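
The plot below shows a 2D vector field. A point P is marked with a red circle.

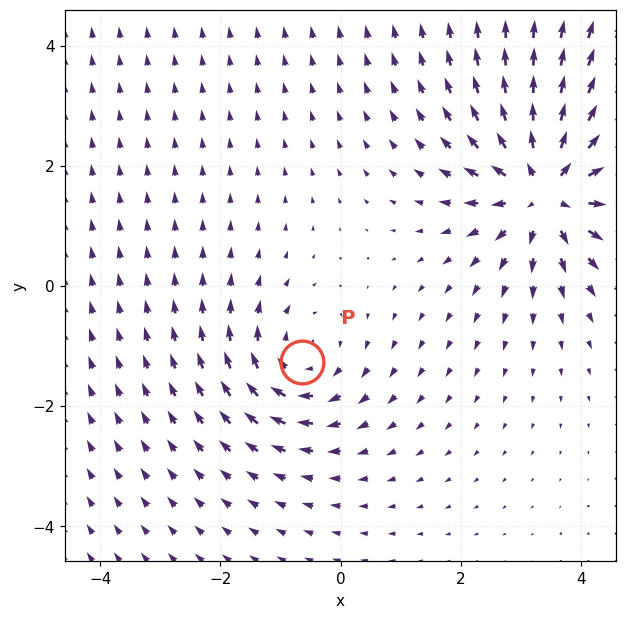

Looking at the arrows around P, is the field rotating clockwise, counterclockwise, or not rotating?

clockwise

Near P at (-0.6, -1.3) the arrows circulate clockwise. The curl (z-component) there is about -3; negative curl means clockwise rotation.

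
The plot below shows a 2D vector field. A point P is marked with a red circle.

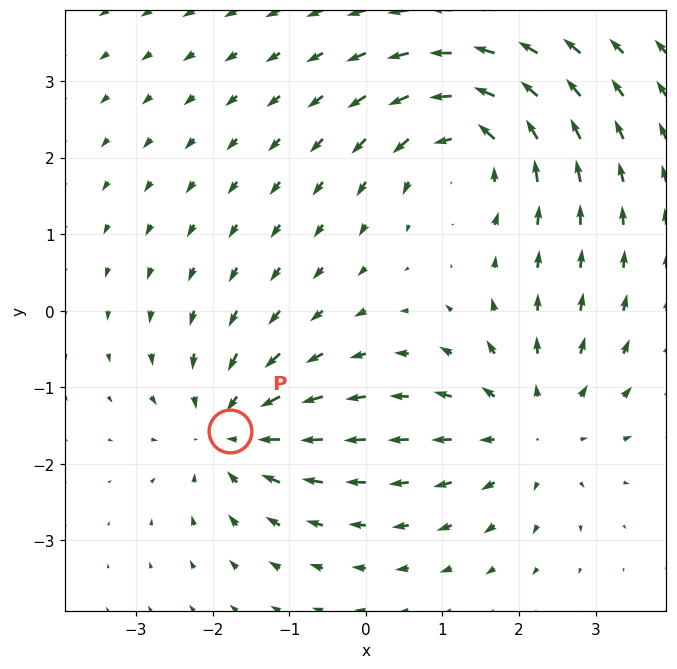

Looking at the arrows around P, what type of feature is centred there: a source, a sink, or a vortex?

sink

At P (-1.8, -1.6) the arrows converge inward. Divergence about -4, curl ≈0 — negative divergence with near-zero curl is a sink.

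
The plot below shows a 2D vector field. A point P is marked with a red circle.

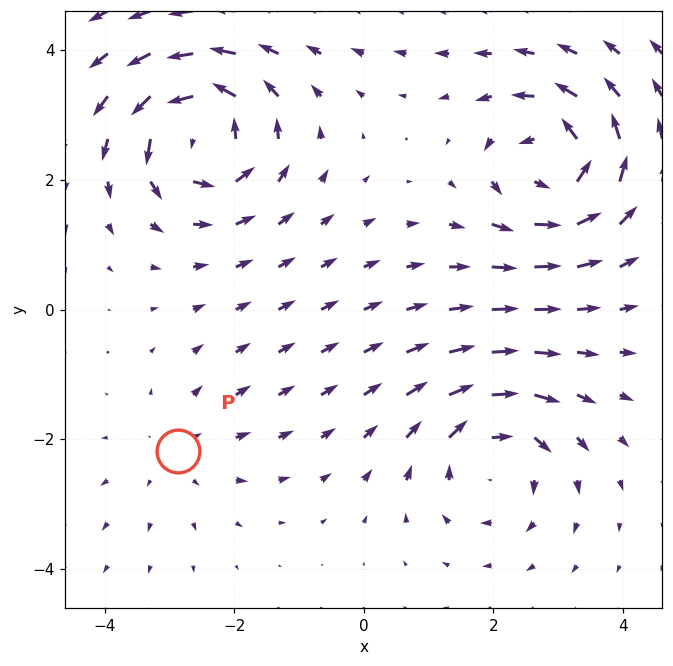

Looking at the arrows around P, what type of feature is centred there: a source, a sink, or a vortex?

At P (-2.9, -2.2) the arrows spread outward. Divergence about +2, curl ≈0 — positive divergence with near-zero curl is a source.

source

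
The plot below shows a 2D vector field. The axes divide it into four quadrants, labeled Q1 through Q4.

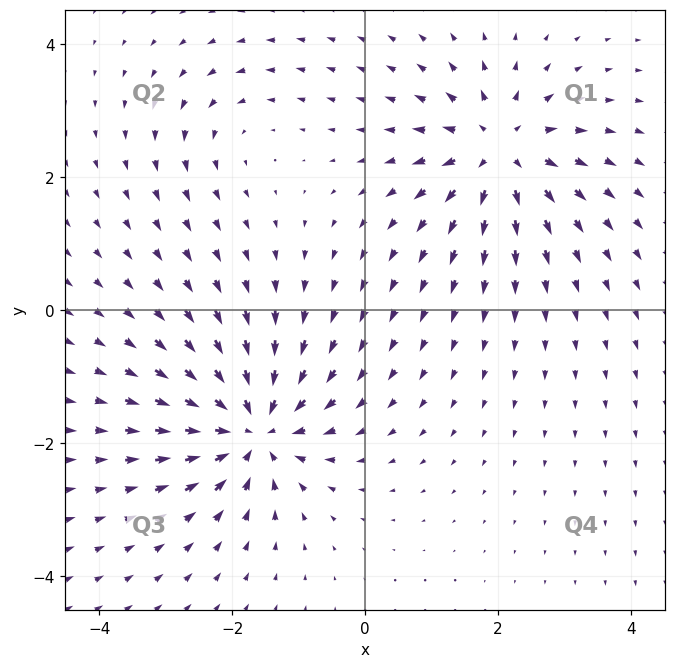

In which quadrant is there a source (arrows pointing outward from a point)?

Q1

The source sits at approximately (2.0, 2.4), which lies in quadrant Q1. The divergence there is about +6, positive as expected for a source.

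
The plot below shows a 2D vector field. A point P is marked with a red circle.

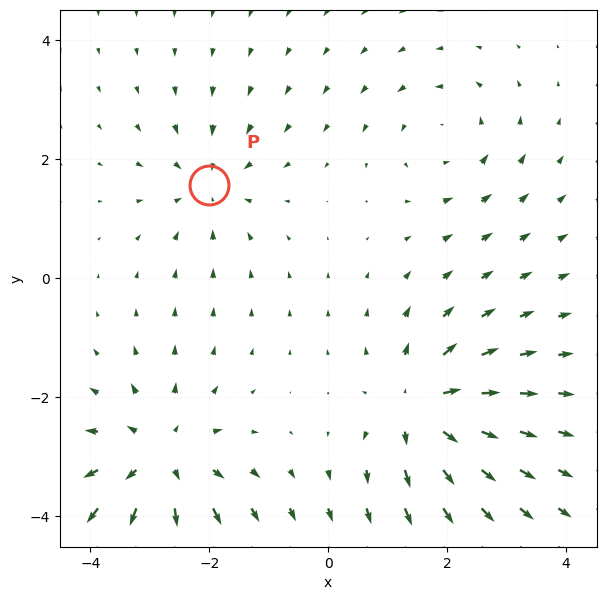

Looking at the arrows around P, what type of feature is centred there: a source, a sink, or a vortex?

sink

At P (-2.0, 1.6) the arrows converge inward. Divergence about -3, curl ≈0 — negative divergence with near-zero curl is a sink.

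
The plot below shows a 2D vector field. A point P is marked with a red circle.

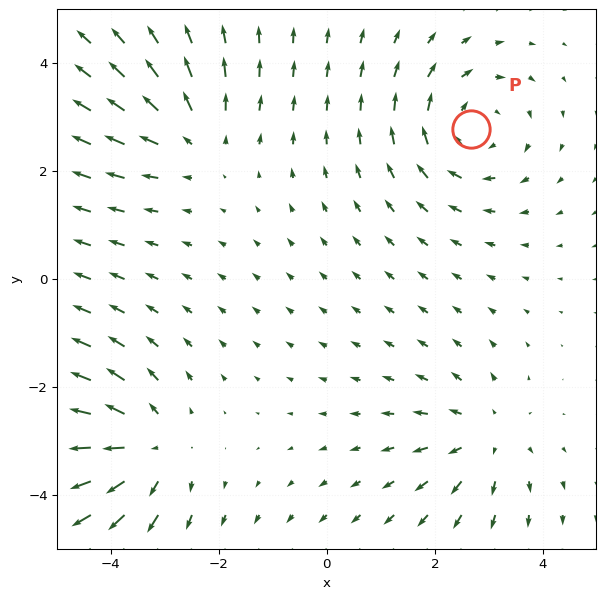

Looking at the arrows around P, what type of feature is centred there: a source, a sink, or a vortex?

At P (2.7, 2.8) the arrows circulate clockwise. Divergence ≈0, curl about -3 — near-zero divergence with nonzero curl is a vortex.

vortex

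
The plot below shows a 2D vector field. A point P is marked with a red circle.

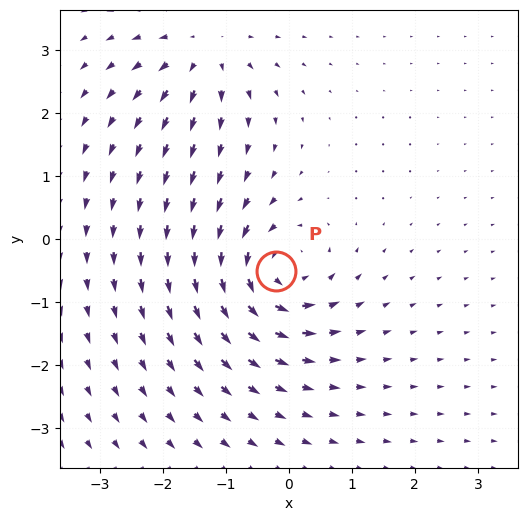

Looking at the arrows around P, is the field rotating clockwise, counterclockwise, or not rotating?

Near P at (-0.2, -0.5) the arrows circulate counterclockwise. The curl (z-component) there is about +5; positive curl means counterclockwise rotation.

counterclockwise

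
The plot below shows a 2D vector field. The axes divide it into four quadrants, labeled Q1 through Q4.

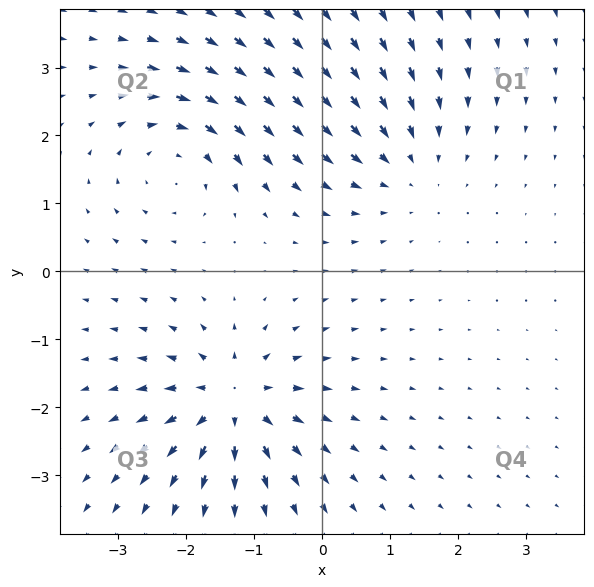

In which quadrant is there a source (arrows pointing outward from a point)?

Q3

The source sits at approximately (-1.3, -1.9), which lies in quadrant Q3. The divergence there is about +6, positive as expected for a source.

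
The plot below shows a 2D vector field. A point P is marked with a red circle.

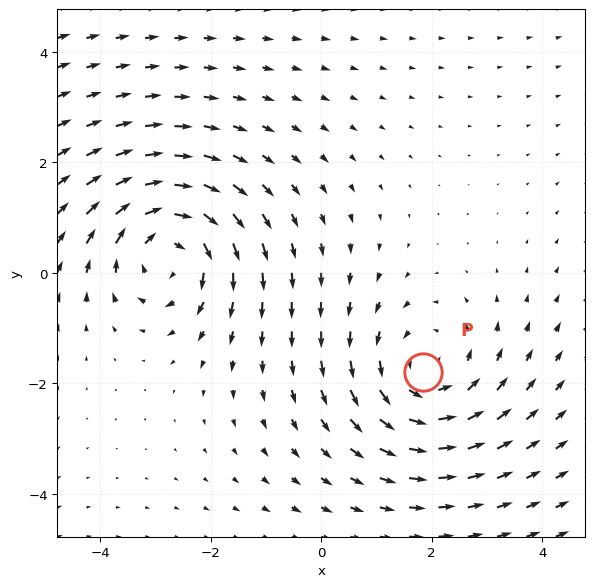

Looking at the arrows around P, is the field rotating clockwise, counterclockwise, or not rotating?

counterclockwise

Near P at (1.8, -1.8) the arrows circulate counterclockwise. The curl (z-component) there is about +3; positive curl means counterclockwise rotation.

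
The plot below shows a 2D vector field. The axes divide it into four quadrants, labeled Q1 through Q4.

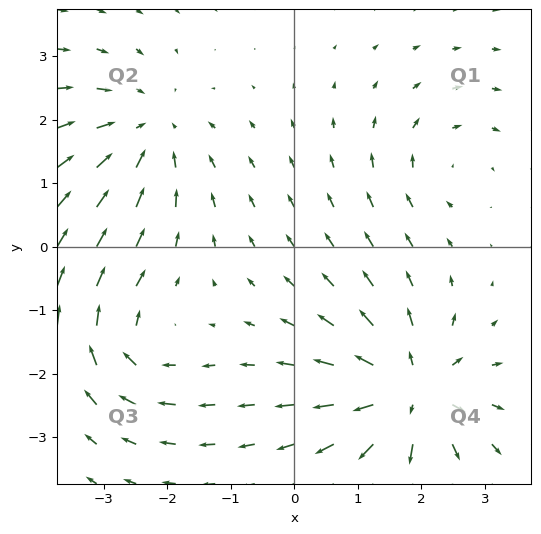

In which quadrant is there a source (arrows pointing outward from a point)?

Q4

The source sits at approximately (1.8, -2.3), which lies in quadrant Q4. The divergence there is about +6, positive as expected for a source.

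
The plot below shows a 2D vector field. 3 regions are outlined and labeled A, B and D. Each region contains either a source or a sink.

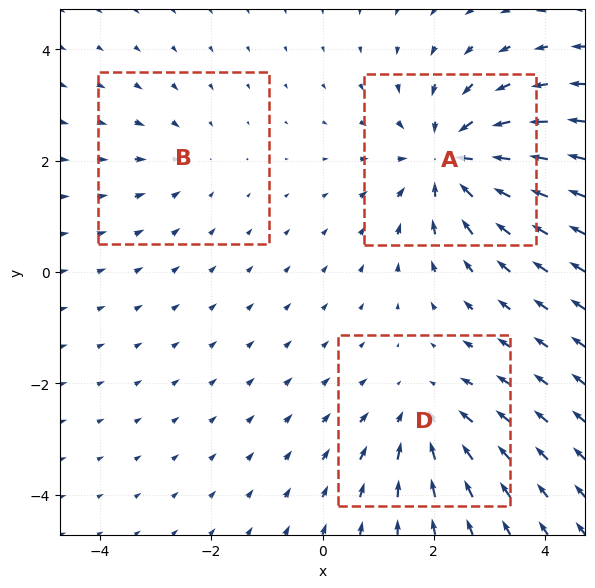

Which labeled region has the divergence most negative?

A

Divergence at each region's feature centre — A: about -5, B: about -2, D: about -3. Region A is most negative.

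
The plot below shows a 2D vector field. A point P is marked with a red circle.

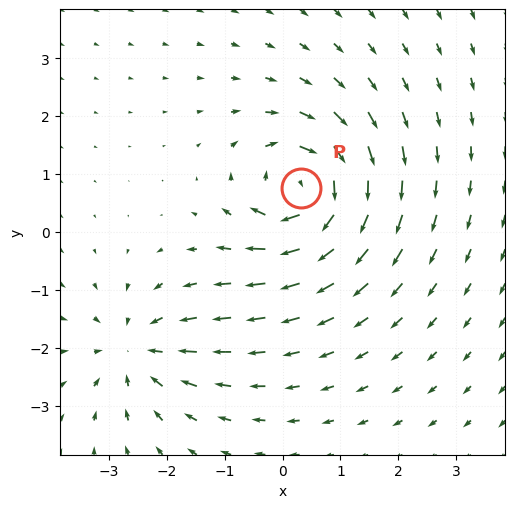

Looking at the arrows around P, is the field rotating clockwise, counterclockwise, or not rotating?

clockwise

Near P at (0.3, 0.8) the arrows circulate clockwise. The curl (z-component) there is about -5; negative curl means clockwise rotation.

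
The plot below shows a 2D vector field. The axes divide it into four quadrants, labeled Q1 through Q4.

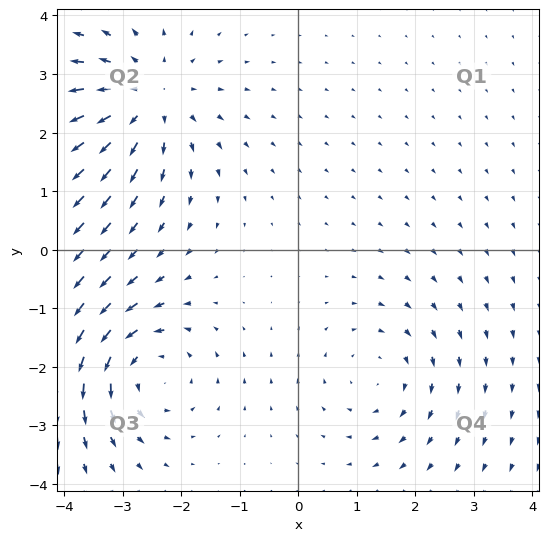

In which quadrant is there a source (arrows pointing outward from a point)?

The source sits at approximately (-2.6, 2.6), which lies in quadrant Q2. The divergence there is about +4, positive as expected for a source.

Q2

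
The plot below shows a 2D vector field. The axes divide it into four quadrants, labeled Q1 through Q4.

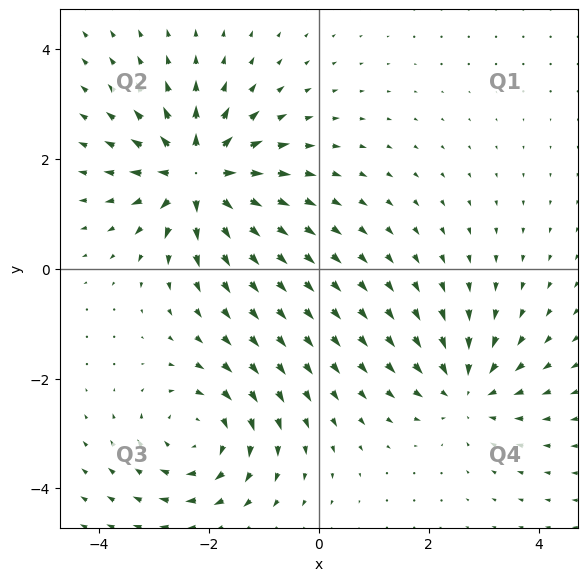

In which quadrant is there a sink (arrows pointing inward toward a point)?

The sink sits at approximately (2.7, -2.2), which lies in quadrant Q4. The divergence there is about -3, negative as expected for a sink.

Q4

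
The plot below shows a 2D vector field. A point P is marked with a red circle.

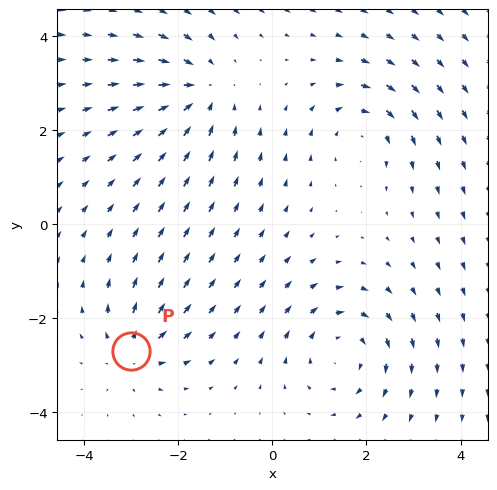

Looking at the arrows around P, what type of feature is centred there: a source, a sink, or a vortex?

At P (-3.0, -2.7) the arrows spread outward. Divergence about +4, curl ≈0 — positive divergence with near-zero curl is a source.

source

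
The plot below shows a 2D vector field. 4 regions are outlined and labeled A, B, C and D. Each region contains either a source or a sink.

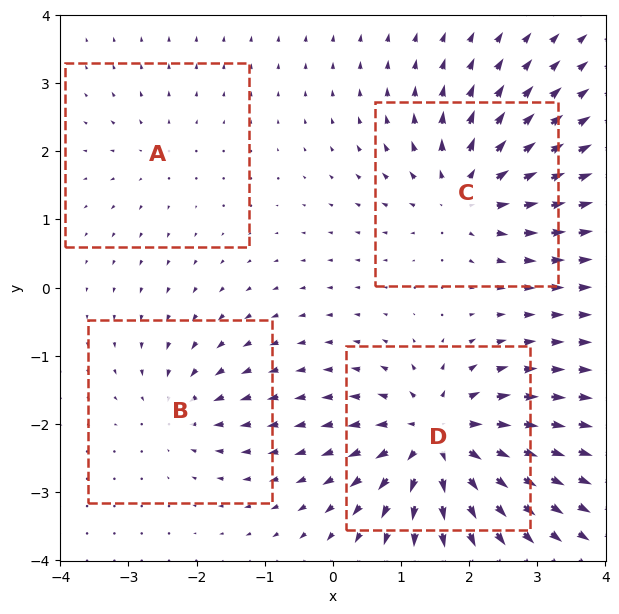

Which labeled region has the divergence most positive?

D

Divergence at each region's feature centre — A: about +3, B: about -4, C: about +6, D: about +9. Region D is most positive.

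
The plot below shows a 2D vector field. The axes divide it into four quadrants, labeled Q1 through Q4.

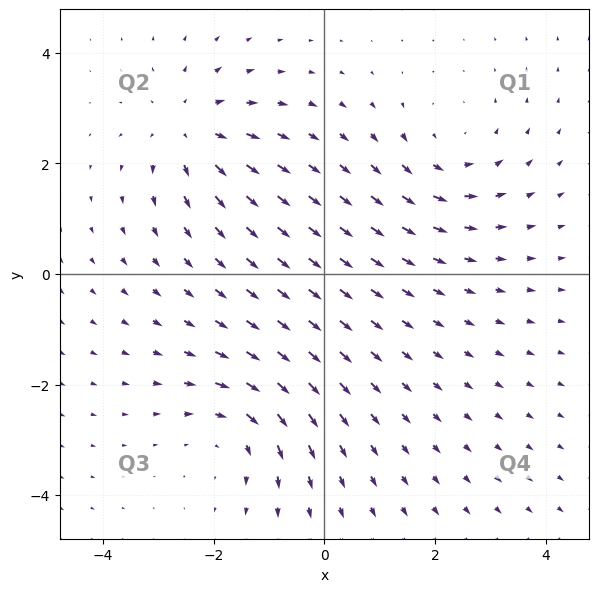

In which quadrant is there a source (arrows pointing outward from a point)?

Q2

The source sits at approximately (-2.4, 2.6), which lies in quadrant Q2. The divergence there is about +3, positive as expected for a source.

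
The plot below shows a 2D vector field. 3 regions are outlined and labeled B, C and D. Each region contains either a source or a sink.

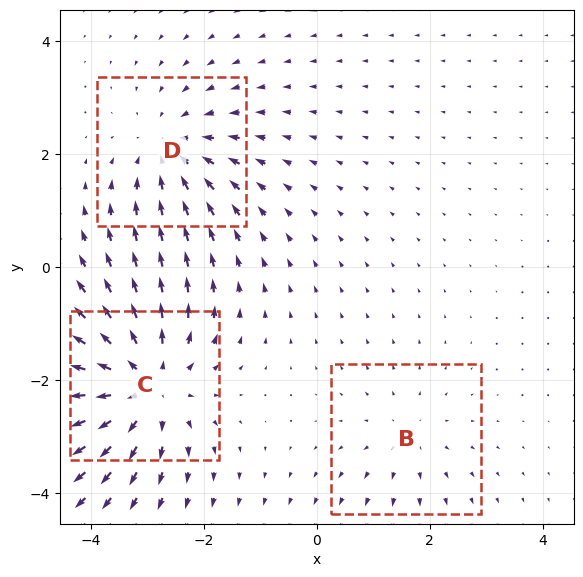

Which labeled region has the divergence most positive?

C

Divergence at each region's feature centre — B: about +2, C: about +5, D: about -3. Region C is most positive.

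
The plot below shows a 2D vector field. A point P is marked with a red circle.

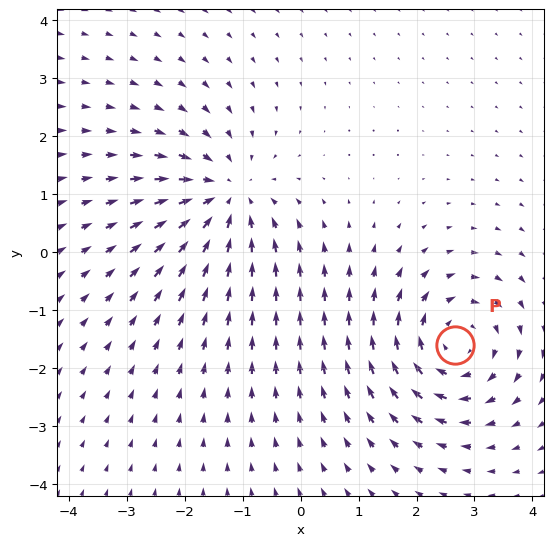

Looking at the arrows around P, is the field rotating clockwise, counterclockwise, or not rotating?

clockwise

Near P at (2.7, -1.6) the arrows circulate clockwise. The curl (z-component) there is about -5; negative curl means clockwise rotation.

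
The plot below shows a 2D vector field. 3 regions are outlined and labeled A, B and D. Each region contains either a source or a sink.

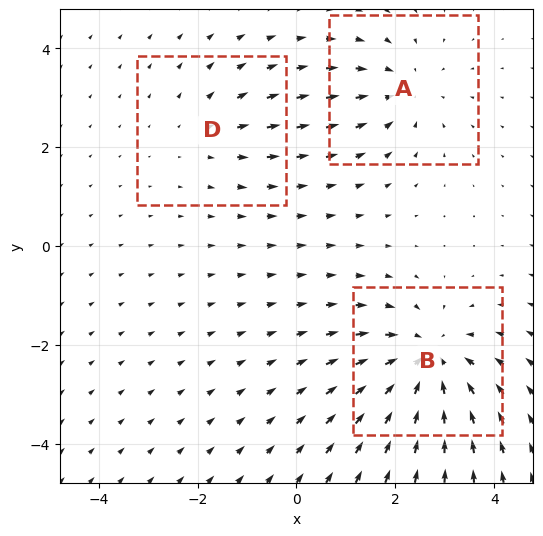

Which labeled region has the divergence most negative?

Divergence at each region's feature centre — A: about -3, B: about -4, D: about +2. Region B is most negative.

B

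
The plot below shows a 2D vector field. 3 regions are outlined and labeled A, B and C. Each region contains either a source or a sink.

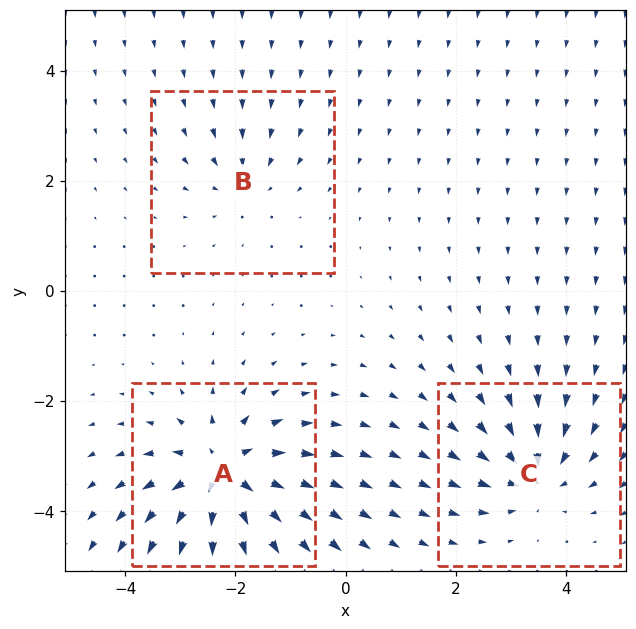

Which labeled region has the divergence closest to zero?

B

Divergence at each region's feature centre — A: about +6, B: about -3, C: about -4. Region B is closest to zero.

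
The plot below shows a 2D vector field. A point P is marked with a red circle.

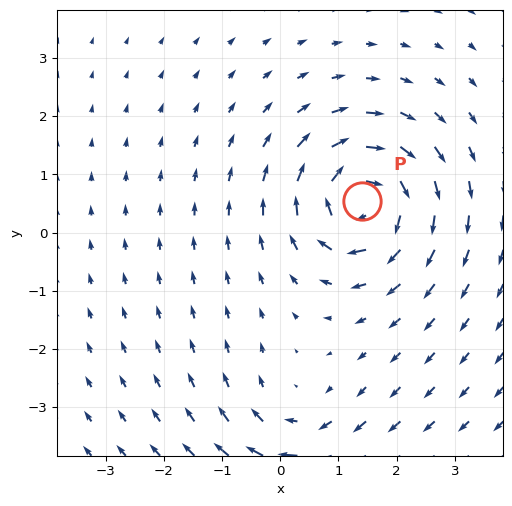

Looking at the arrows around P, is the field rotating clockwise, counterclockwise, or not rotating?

clockwise

Near P at (1.4, 0.5) the arrows circulate clockwise. The curl (z-component) there is about -7; negative curl means clockwise rotation.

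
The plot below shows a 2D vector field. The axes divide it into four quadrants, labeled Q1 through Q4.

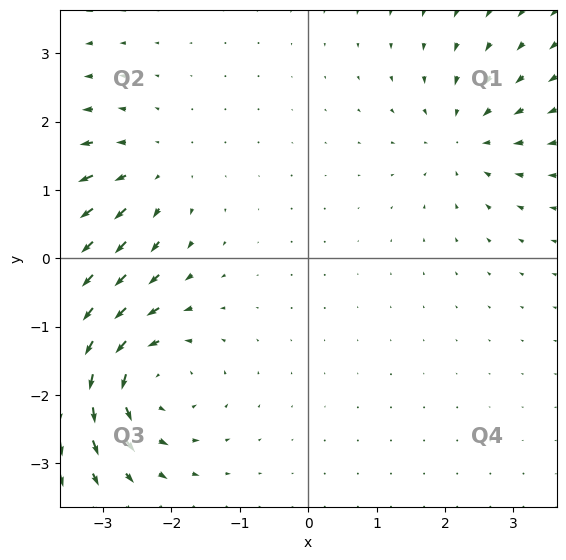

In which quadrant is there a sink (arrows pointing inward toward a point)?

The sink sits at approximately (2.3, 1.8), which lies in quadrant Q1. The divergence there is about -3, negative as expected for a sink.

Q1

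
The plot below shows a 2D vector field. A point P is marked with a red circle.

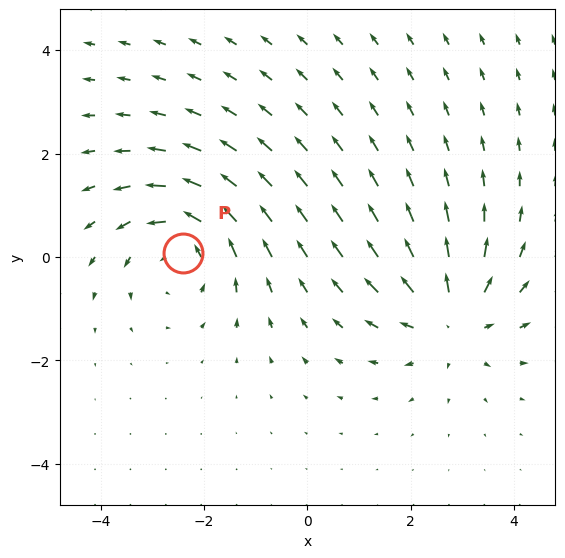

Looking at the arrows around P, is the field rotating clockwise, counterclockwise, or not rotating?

Near P at (-2.4, 0.1) the arrows circulate counterclockwise. The curl (z-component) there is about +4; positive curl means counterclockwise rotation.

counterclockwise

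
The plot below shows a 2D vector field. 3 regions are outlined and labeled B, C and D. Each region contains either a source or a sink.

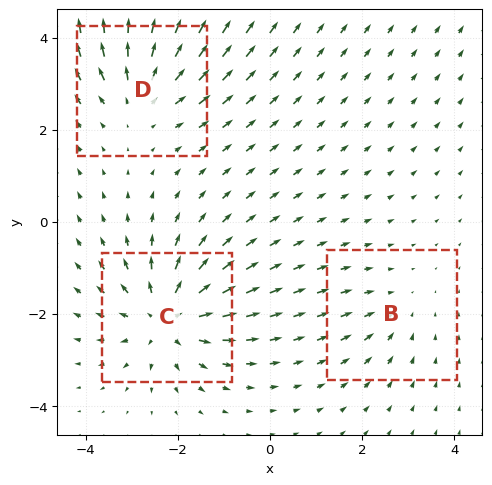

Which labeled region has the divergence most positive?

Divergence at each region's feature centre — B: about -2, C: about +5, D: about +3. Region C is most positive.

C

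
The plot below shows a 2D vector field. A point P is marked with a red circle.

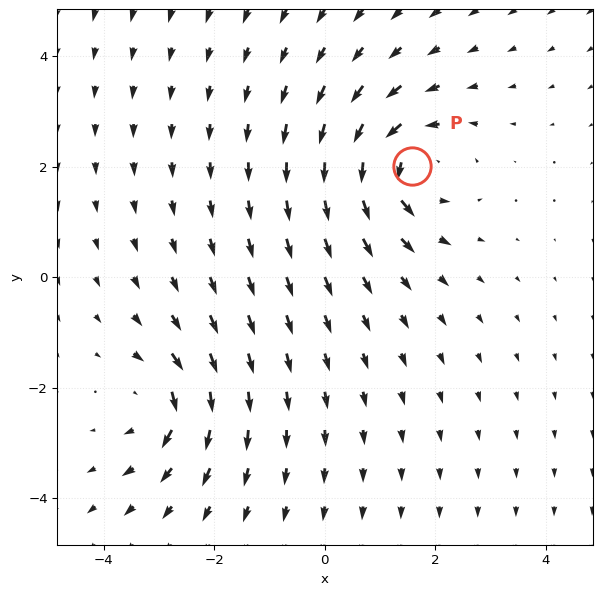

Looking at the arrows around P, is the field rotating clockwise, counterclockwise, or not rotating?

counterclockwise

Near P at (1.6, 2.0) the arrows circulate counterclockwise. The curl (z-component) there is about +5; positive curl means counterclockwise rotation.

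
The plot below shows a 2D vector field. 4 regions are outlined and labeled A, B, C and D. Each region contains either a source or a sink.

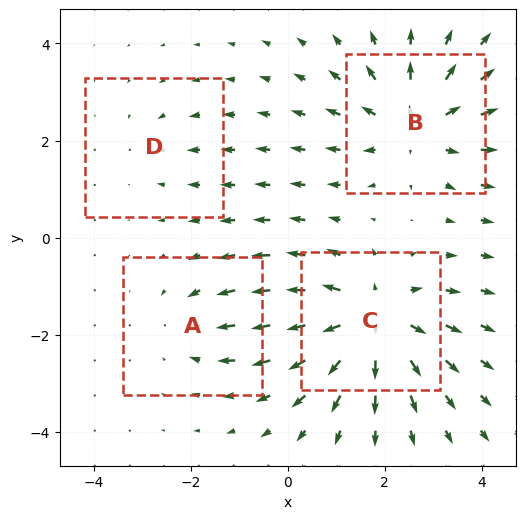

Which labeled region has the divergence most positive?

Divergence at each region's feature centre — A: about -3, B: about +5, C: about +6, D: about -2. Region C is most positive.

C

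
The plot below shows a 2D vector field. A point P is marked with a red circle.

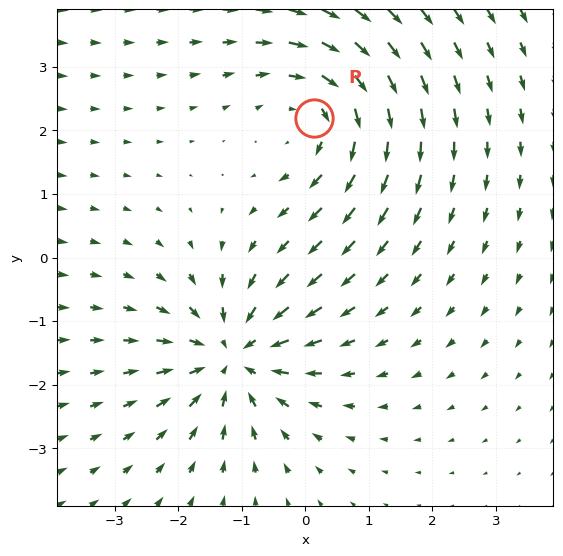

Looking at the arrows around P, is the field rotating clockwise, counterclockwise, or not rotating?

Near P at (0.1, 2.2) the arrows circulate clockwise. The curl (z-component) there is about -4; negative curl means clockwise rotation.

clockwise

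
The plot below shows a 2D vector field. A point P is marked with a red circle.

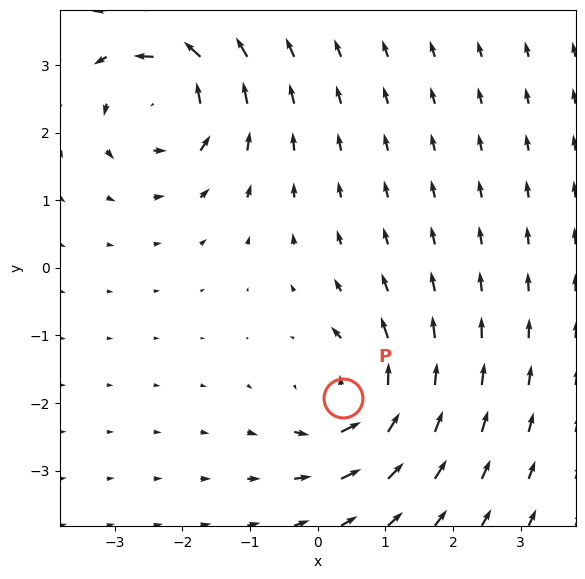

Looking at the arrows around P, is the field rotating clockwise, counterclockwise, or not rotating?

Near P at (0.4, -1.9) the arrows circulate counterclockwise. The curl (z-component) there is about +6; positive curl means counterclockwise rotation.

counterclockwise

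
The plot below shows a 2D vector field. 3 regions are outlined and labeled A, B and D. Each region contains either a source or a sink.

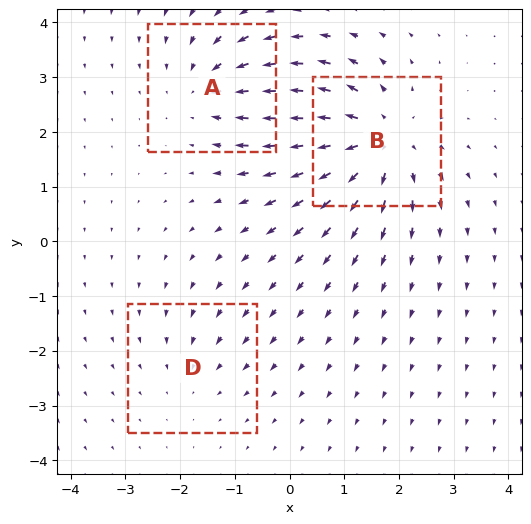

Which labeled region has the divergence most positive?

B

Divergence at each region's feature centre — A: about -3, B: about +5, D: about -2. Region B is most positive.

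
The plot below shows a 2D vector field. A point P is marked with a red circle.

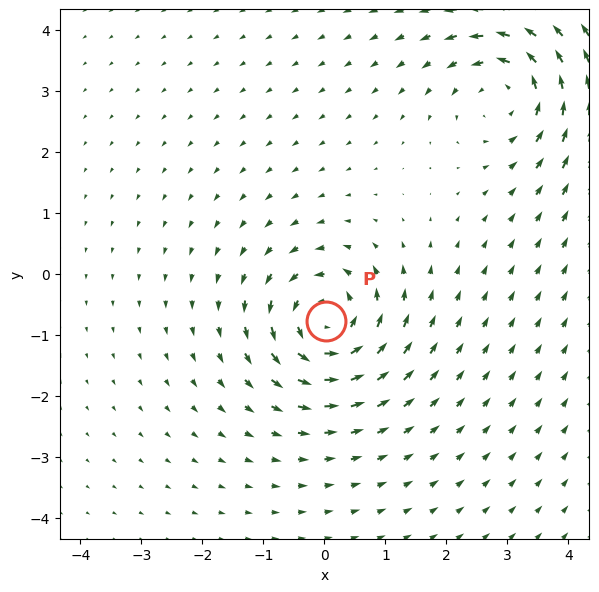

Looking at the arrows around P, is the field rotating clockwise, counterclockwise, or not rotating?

Near P at (0.0, -0.8) the arrows circulate counterclockwise. The curl (z-component) there is about +5; positive curl means counterclockwise rotation.

counterclockwise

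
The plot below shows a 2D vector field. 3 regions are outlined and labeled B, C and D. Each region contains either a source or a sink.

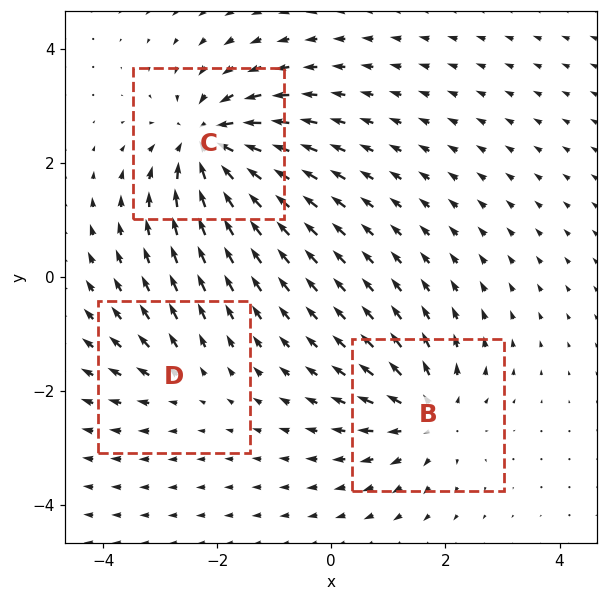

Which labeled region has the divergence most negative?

C

Divergence at each region's feature centre — B: about +4, C: about -5, D: about +2. Region C is most negative.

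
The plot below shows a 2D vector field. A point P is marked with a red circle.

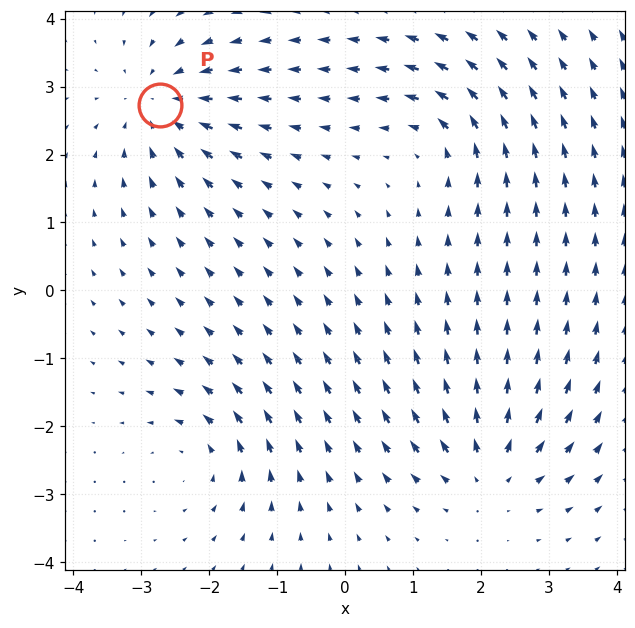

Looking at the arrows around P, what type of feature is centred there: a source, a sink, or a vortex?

At P (-2.7, 2.7) the arrows converge inward. Divergence about -4, curl ≈0 — negative divergence with near-zero curl is a sink.

sink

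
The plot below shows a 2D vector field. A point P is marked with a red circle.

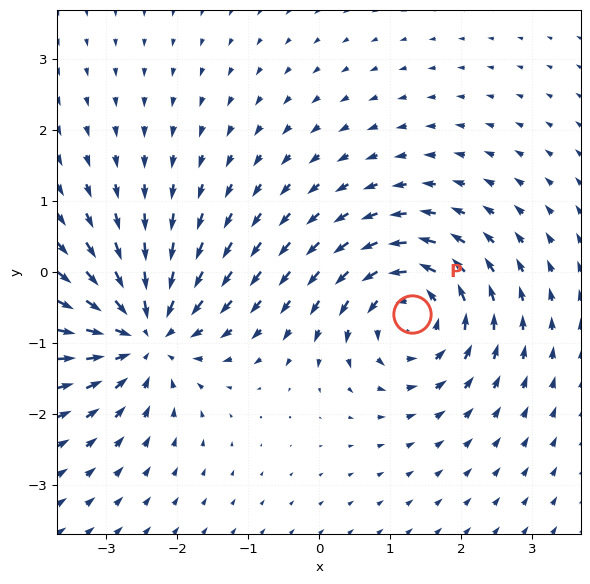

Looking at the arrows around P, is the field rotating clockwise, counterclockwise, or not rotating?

counterclockwise

Near P at (1.3, -0.6) the arrows circulate counterclockwise. The curl (z-component) there is about +5; positive curl means counterclockwise rotation.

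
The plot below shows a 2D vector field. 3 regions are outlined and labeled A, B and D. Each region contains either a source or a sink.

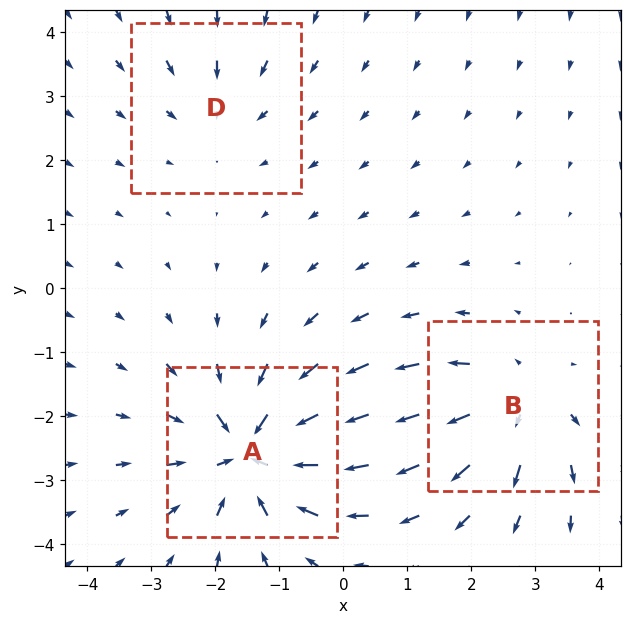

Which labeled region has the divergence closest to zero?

D

Divergence at each region's feature centre — A: about -6, B: about +4, D: about -2. Region D is closest to zero.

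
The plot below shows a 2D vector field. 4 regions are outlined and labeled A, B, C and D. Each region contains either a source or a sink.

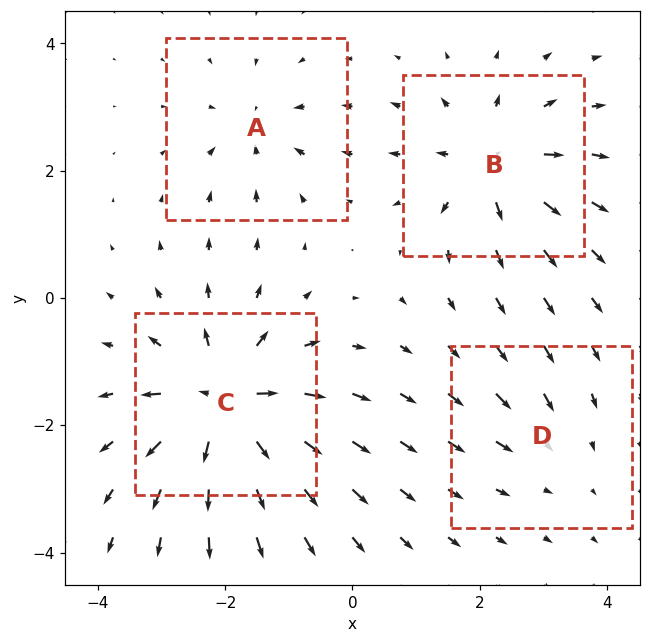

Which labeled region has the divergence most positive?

C

Divergence at each region's feature centre — A: about -4, B: about +6, C: about +9, D: about -3. Region C is most positive.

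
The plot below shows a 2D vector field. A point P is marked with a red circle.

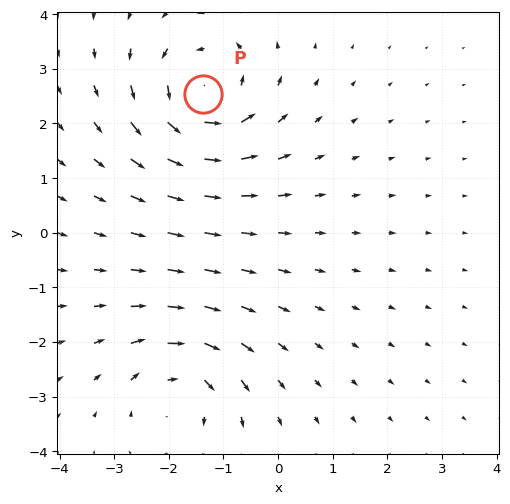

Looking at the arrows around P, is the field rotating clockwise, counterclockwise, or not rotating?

counterclockwise

Near P at (-1.4, 2.5) the arrows circulate counterclockwise. The curl (z-component) there is about +6; positive curl means counterclockwise rotation.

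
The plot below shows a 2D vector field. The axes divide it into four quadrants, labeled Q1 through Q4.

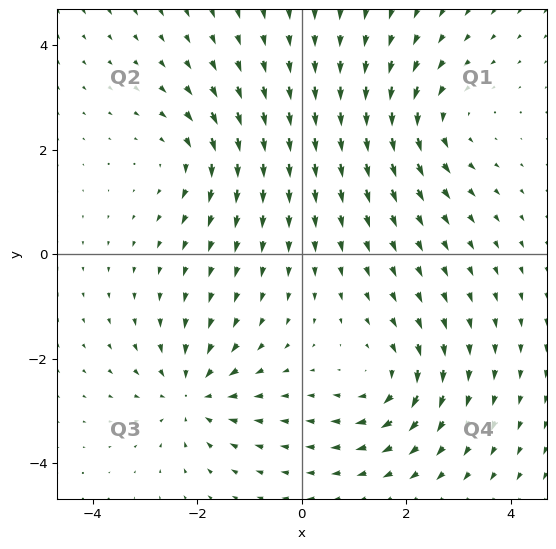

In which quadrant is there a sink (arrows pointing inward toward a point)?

Q3

The sink sits at approximately (-2.1, -2.7), which lies in quadrant Q3. The divergence there is about -5, negative as expected for a sink.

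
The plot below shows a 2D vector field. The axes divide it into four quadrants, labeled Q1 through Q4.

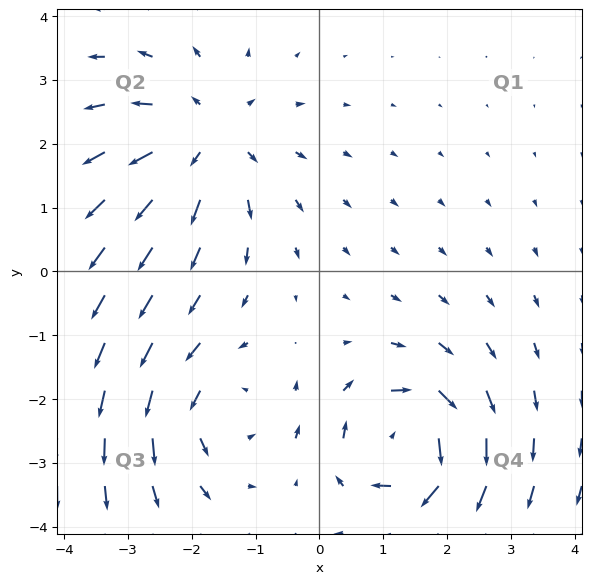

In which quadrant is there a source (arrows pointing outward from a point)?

Q2

The source sits at approximately (-1.8, 2.1), which lies in quadrant Q2. The divergence there is about +3, positive as expected for a source.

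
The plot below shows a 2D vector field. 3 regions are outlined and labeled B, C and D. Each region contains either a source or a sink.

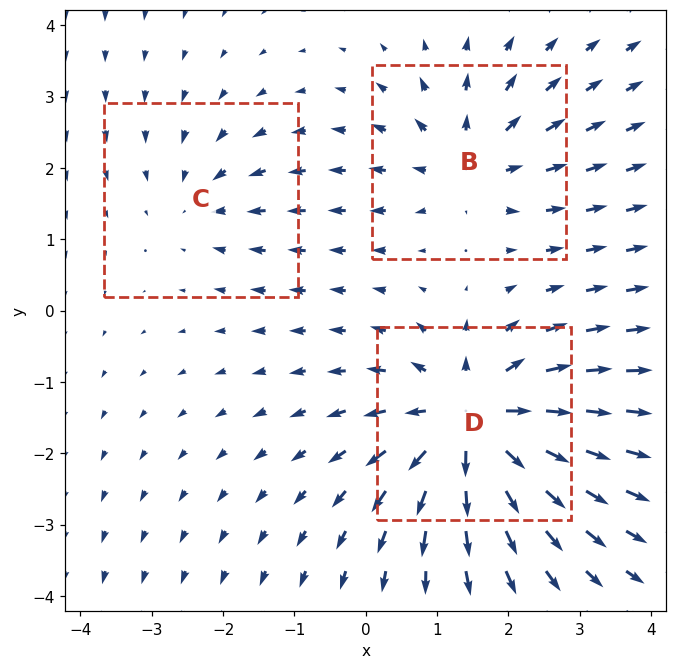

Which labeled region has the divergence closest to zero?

Divergence at each region's feature centre — B: about +3, C: about -2, D: about +6. Region C is closest to zero.

C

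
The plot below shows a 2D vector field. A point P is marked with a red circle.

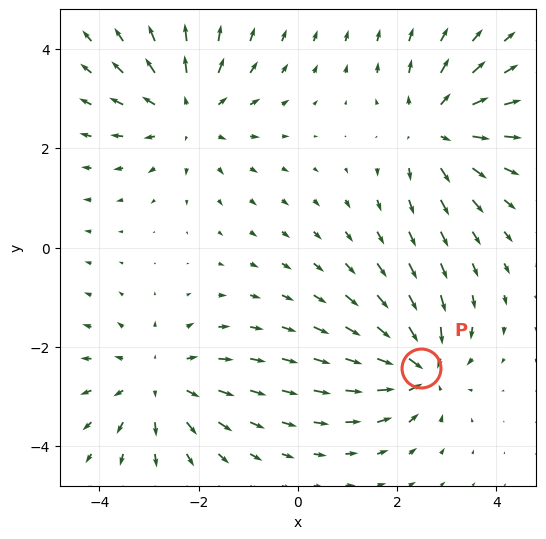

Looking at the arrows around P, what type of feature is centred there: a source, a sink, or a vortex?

At P (2.5, -2.4) the arrows converge inward. Divergence about -5, curl ≈0 — negative divergence with near-zero curl is a sink.

sink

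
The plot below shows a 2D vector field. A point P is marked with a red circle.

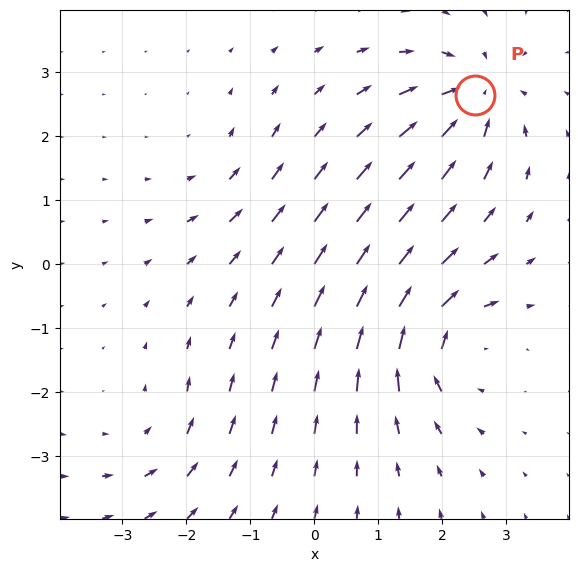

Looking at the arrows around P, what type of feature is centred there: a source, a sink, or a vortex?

At P (2.5, 2.6) the arrows converge inward. Divergence about -6, curl ≈0 — negative divergence with near-zero curl is a sink.

sink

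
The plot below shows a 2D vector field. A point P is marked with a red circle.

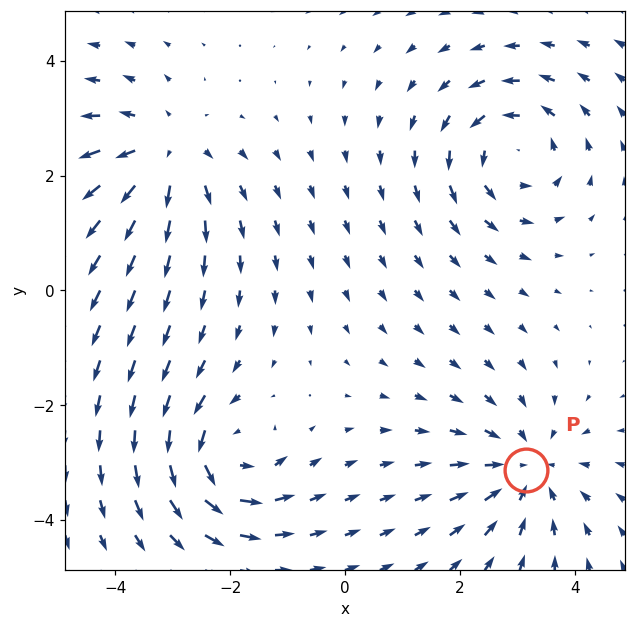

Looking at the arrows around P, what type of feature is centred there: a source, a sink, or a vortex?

sink

At P (3.2, -3.1) the arrows converge inward. Divergence about -3, curl ≈0 — negative divergence with near-zero curl is a sink.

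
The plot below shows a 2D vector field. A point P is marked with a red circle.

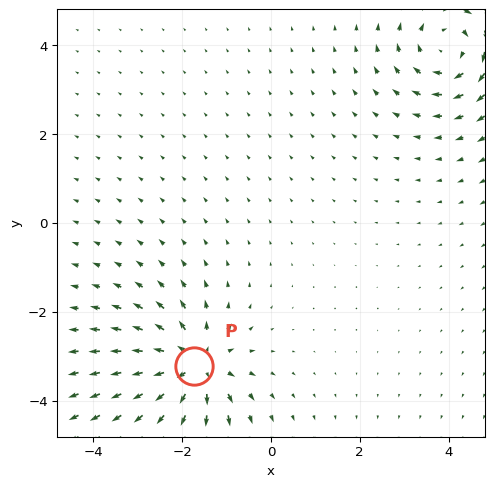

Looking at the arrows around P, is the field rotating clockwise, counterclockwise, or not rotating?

Near P at (-1.7, -3.2) the arrows show no circulation. The curl there is ≈0.

not rotating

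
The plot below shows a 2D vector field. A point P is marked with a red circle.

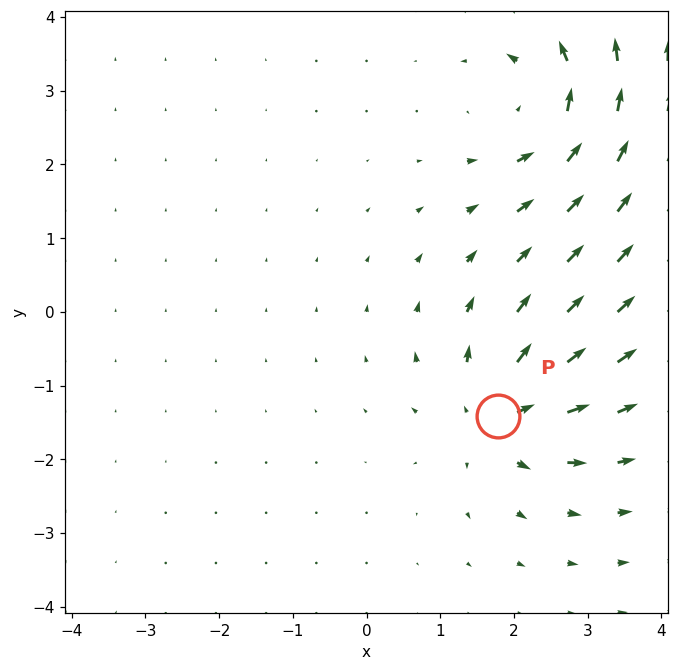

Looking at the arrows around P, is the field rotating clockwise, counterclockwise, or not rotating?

not rotating

Near P at (1.8, -1.4) the arrows show no circulation. The curl there is ≈0.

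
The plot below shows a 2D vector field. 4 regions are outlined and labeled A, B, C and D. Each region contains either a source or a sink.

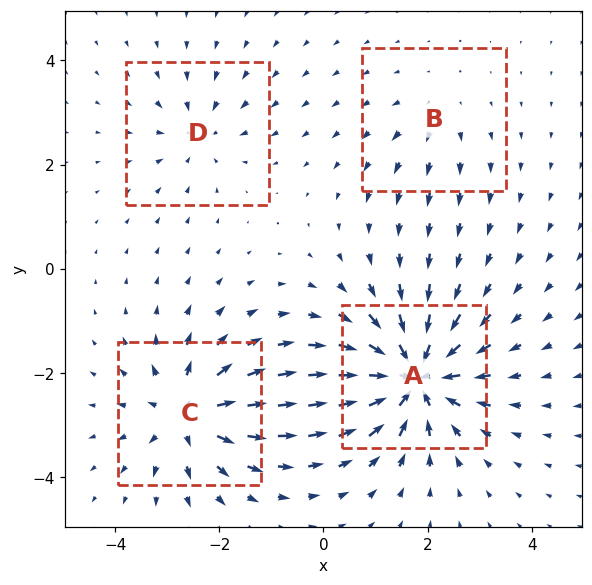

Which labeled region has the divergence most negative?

Divergence at each region's feature centre — A: about -9, B: about +2, C: about +6, D: about -4. Region A is most negative.

A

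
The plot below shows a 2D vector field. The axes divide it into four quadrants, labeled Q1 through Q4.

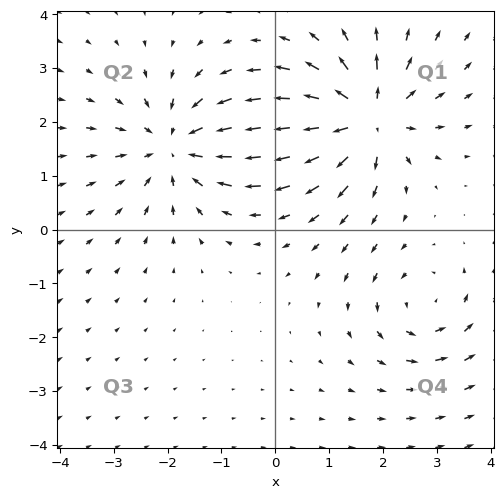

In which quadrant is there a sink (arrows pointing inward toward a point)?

Q2

The sink sits at approximately (-1.9, 1.5), which lies in quadrant Q2. The divergence there is about -4, negative as expected for a sink.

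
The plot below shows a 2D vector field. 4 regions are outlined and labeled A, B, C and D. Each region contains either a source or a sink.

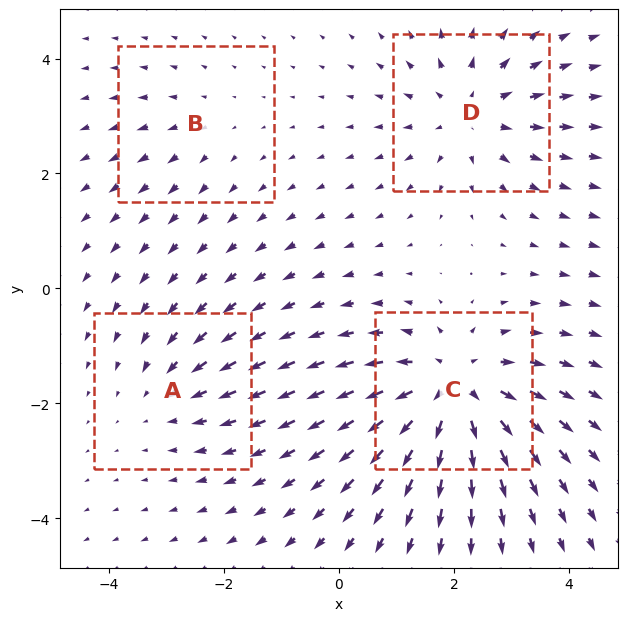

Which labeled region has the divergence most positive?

C

Divergence at each region's feature centre — A: about -3, B: about +2, C: about +7, D: about +4. Region C is most positive.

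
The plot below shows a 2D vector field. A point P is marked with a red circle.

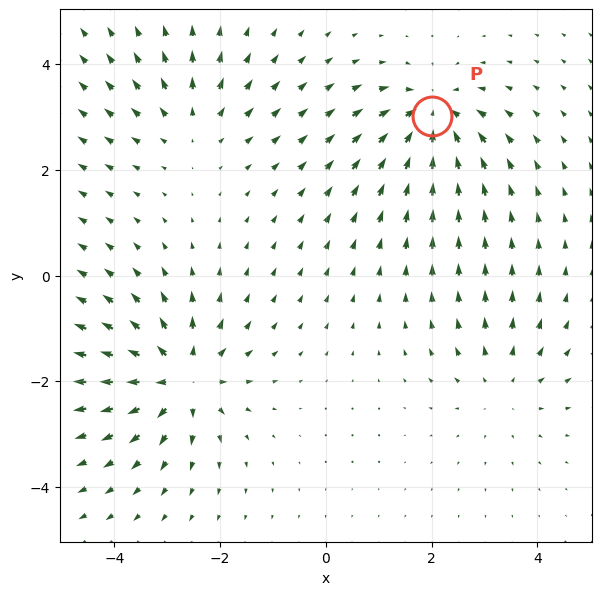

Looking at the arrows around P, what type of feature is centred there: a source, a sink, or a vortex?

At P (2.0, 3.0) the arrows converge inward. Divergence about -6, curl ≈0 — negative divergence with near-zero curl is a sink.

sink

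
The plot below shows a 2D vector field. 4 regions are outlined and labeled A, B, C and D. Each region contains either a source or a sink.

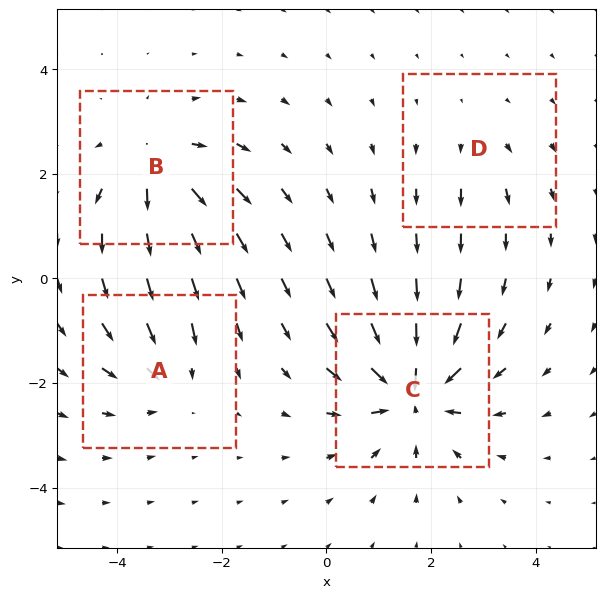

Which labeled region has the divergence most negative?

C

Divergence at each region's feature centre — A: about -4, B: about +5, C: about -7, D: about +2. Region C is most negative.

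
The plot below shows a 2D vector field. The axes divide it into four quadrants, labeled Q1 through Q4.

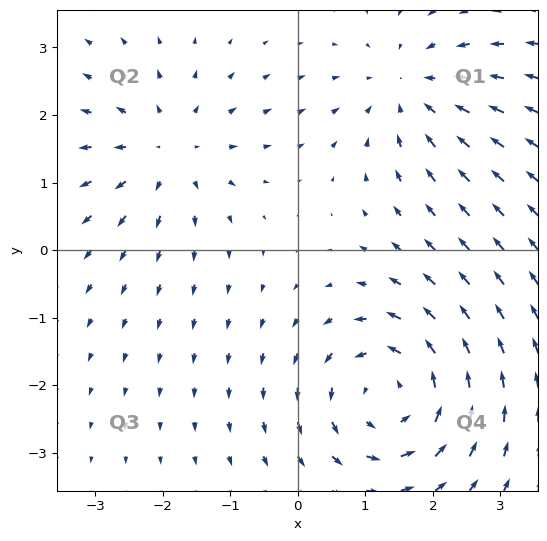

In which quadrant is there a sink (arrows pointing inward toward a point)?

The sink sits at approximately (1.7, 2.4), which lies in quadrant Q1. The divergence there is about -3, negative as expected for a sink.

Q1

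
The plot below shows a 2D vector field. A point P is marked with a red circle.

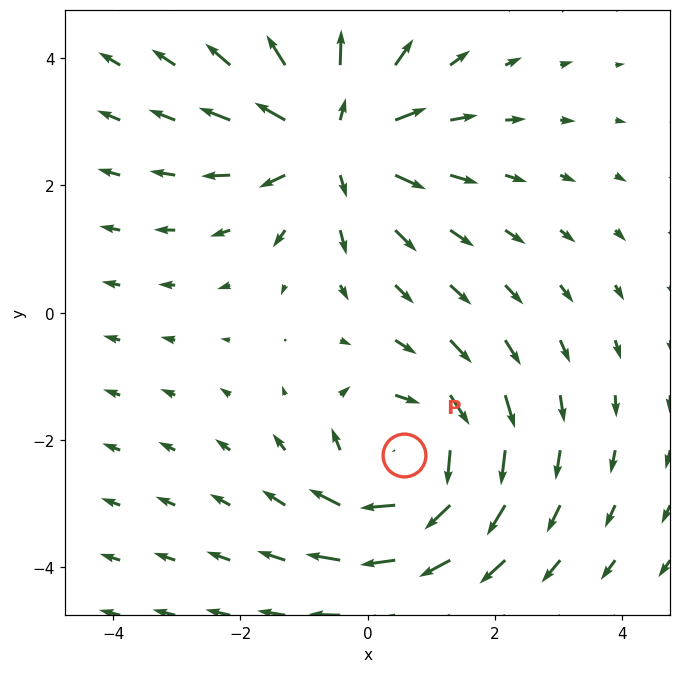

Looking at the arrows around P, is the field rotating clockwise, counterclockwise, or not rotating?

Near P at (0.6, -2.2) the arrows circulate clockwise. The curl (z-component) there is about -5; negative curl means clockwise rotation.

clockwise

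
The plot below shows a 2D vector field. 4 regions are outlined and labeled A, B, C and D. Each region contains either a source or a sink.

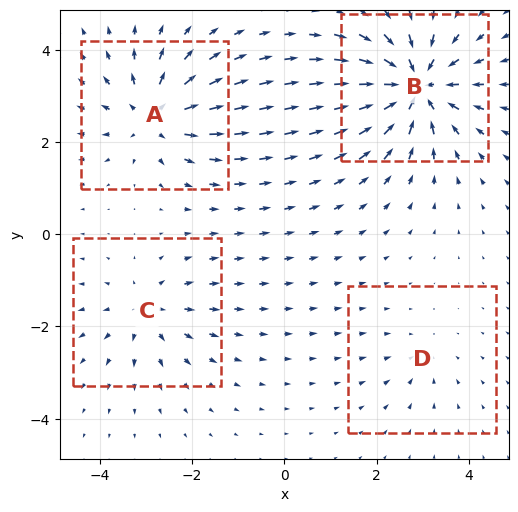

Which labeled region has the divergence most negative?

Divergence at each region's feature centre — A: about +6, B: about -8, C: about +4, D: about -2. Region B is most negative.

B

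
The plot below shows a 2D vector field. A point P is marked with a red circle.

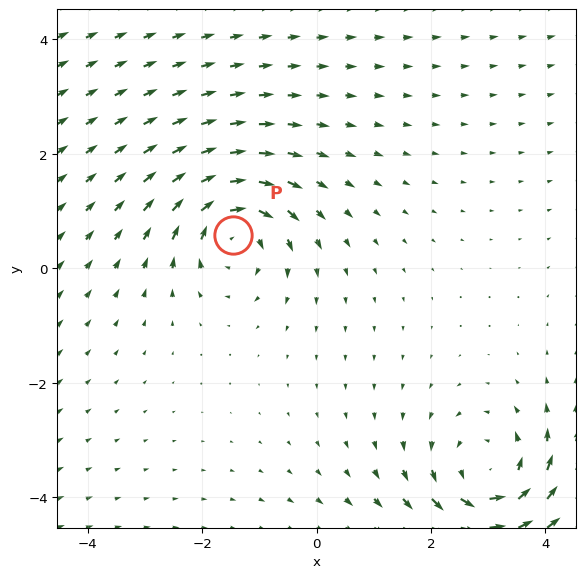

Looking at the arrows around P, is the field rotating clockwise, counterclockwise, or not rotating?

clockwise

Near P at (-1.5, 0.6) the arrows circulate clockwise. The curl (z-component) there is about -4; negative curl means clockwise rotation.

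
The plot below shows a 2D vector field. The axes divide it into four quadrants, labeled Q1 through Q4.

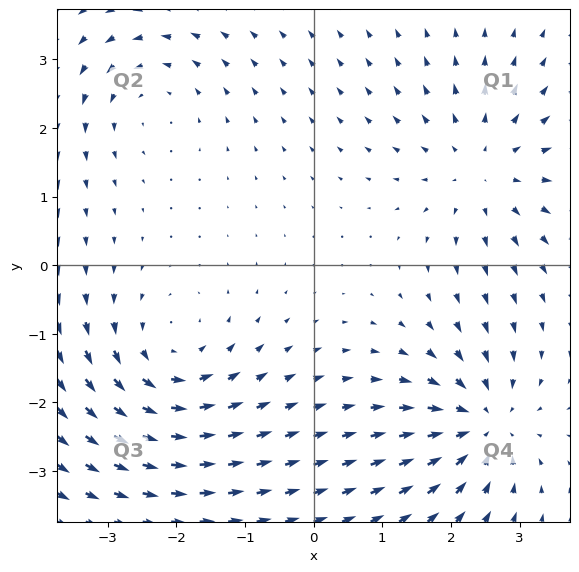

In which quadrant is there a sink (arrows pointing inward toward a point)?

The sink sits at approximately (2.4, -2.3), which lies in quadrant Q4. The divergence there is about -6, negative as expected for a sink.

Q4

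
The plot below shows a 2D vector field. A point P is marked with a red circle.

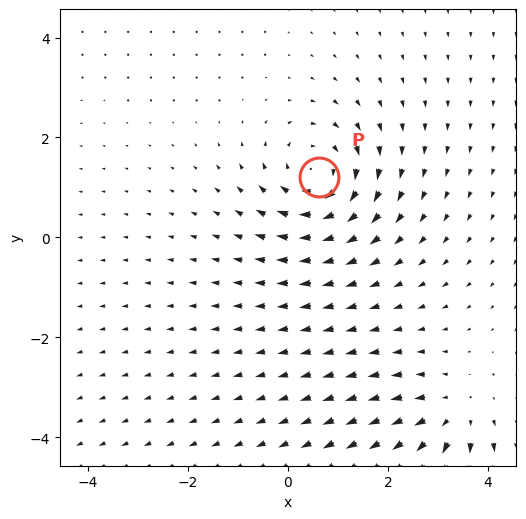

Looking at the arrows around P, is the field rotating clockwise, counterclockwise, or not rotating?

clockwise

Near P at (0.6, 1.2) the arrows circulate clockwise. The curl (z-component) there is about -4; negative curl means clockwise rotation.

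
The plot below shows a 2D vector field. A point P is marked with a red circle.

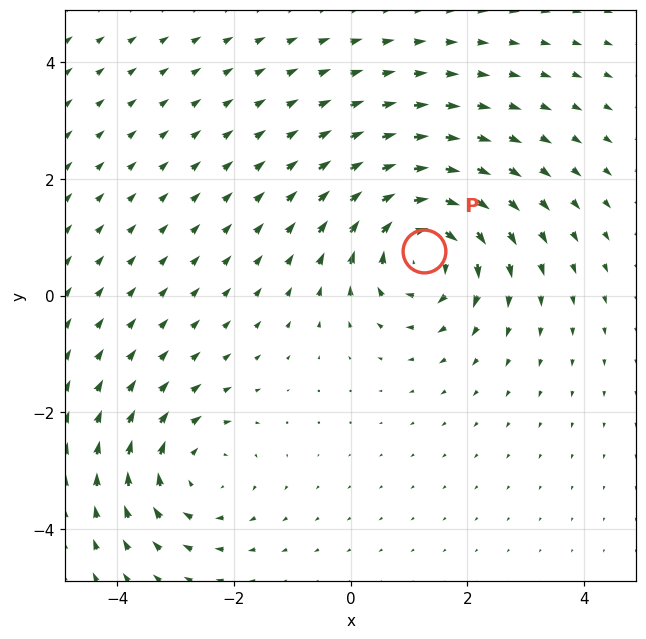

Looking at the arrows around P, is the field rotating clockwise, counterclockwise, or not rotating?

clockwise

Near P at (1.3, 0.8) the arrows circulate clockwise. The curl (z-component) there is about -5; negative curl means clockwise rotation.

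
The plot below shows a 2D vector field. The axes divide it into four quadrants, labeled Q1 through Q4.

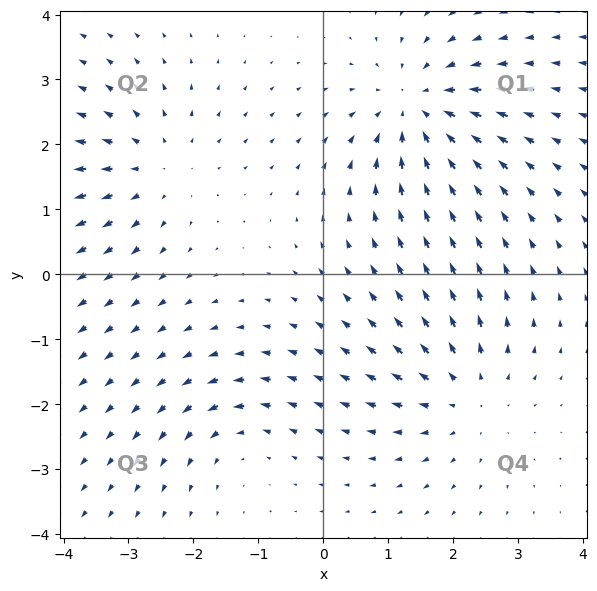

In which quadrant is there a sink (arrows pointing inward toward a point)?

The sink sits at approximately (1.4, 2.6), which lies in quadrant Q1. The divergence there is about -5, negative as expected for a sink.

Q1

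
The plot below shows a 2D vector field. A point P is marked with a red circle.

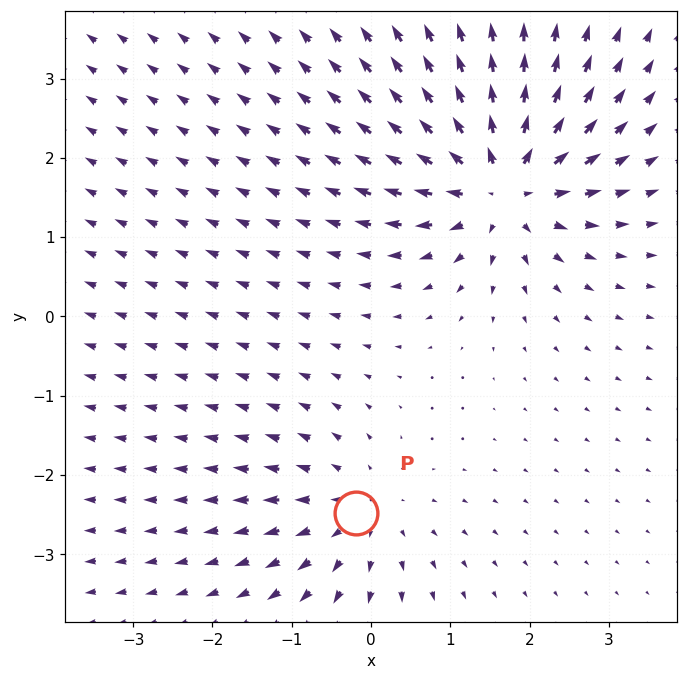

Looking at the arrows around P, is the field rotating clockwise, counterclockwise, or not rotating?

Near P at (-0.2, -2.5) the arrows show no circulation. The curl there is ≈0.

not rotating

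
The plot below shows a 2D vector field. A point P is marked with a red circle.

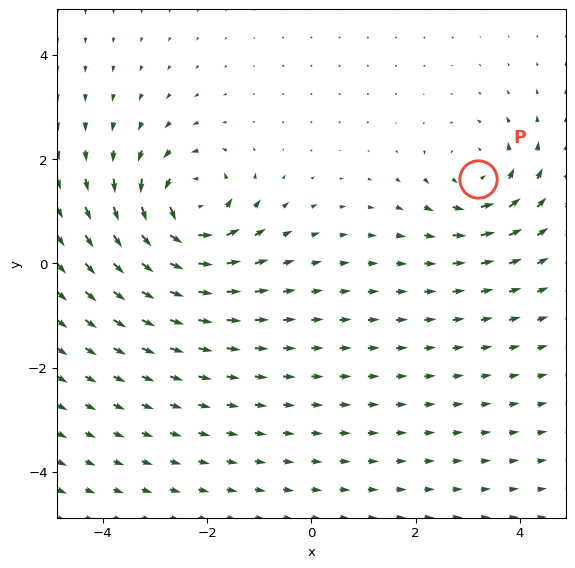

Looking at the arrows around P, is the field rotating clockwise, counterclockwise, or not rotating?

counterclockwise

Near P at (3.2, 1.6) the arrows circulate counterclockwise. The curl (z-component) there is about +3; positive curl means counterclockwise rotation.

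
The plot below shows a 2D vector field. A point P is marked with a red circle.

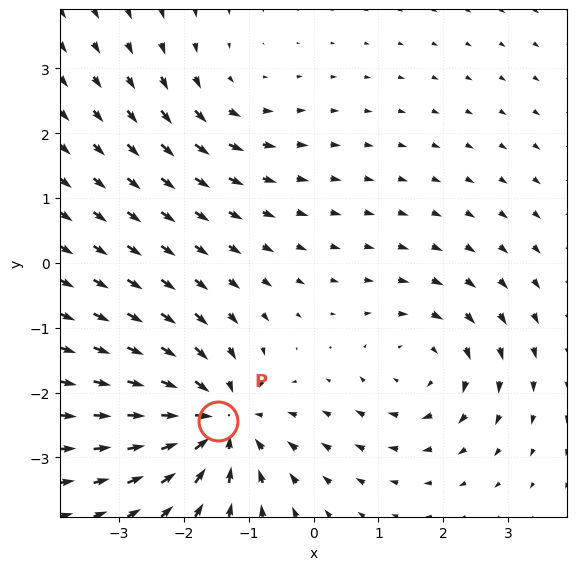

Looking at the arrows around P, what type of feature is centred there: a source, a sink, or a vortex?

At P (-1.5, -2.4) the arrows converge inward. Divergence about -6, curl ≈0 — negative divergence with near-zero curl is a sink.

sink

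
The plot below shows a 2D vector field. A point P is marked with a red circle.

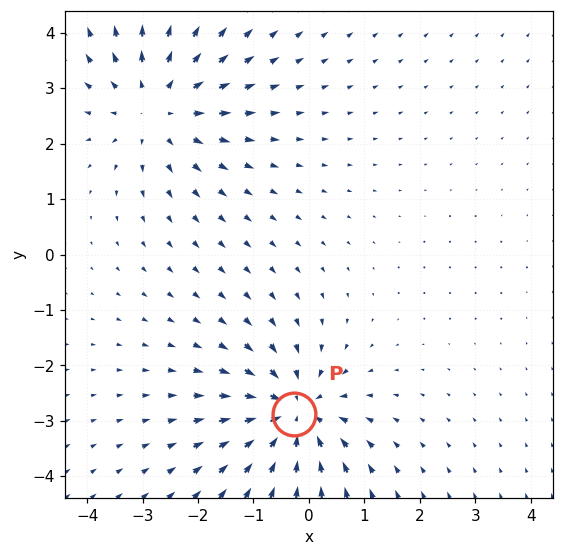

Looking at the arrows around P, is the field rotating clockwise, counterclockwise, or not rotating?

not rotating

Near P at (-0.3, -2.9) the arrows show no circulation. The curl there is ≈0.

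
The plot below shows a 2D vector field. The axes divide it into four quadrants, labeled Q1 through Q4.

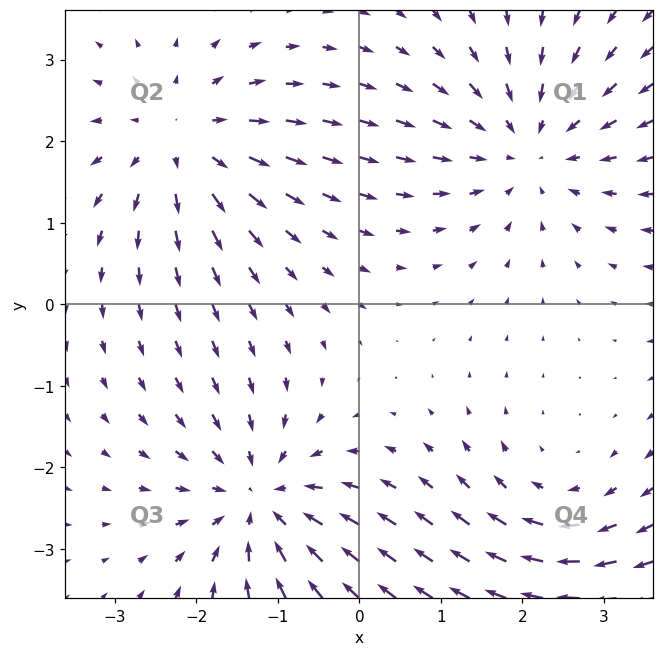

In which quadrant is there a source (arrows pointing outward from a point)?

The source sits at approximately (-2.2, 2.0), which lies in quadrant Q2. The divergence there is about +4, positive as expected for a source.

Q2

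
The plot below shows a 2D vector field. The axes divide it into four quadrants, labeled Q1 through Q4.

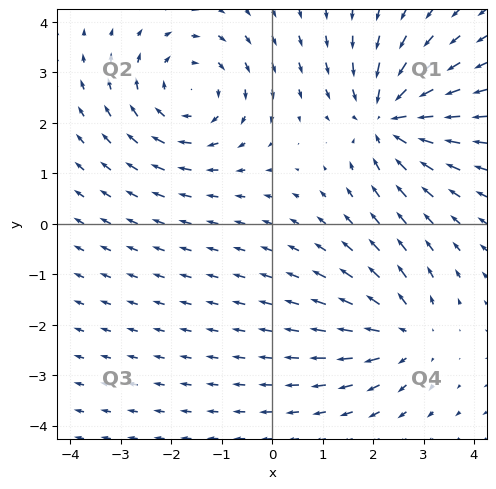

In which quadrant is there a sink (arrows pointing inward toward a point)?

The sink sits at approximately (2.3, 2.1), which lies in quadrant Q1. The divergence there is about -5, negative as expected for a sink.

Q1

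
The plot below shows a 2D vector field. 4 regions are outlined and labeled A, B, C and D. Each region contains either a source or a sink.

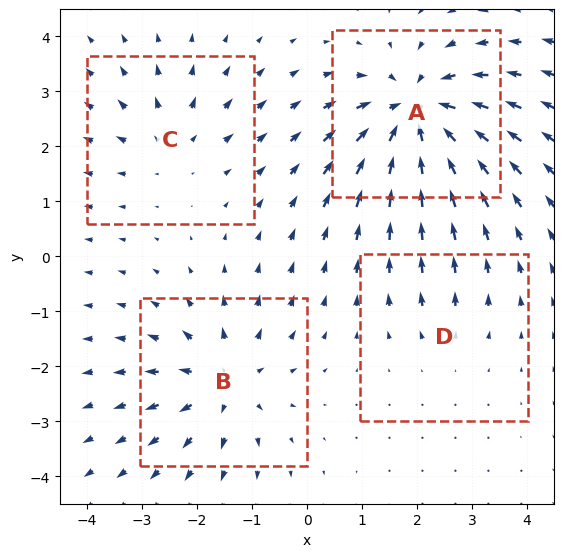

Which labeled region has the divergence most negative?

A

Divergence at each region's feature centre — A: about -8, B: about +5, C: about +3, D: about +2. Region A is most negative.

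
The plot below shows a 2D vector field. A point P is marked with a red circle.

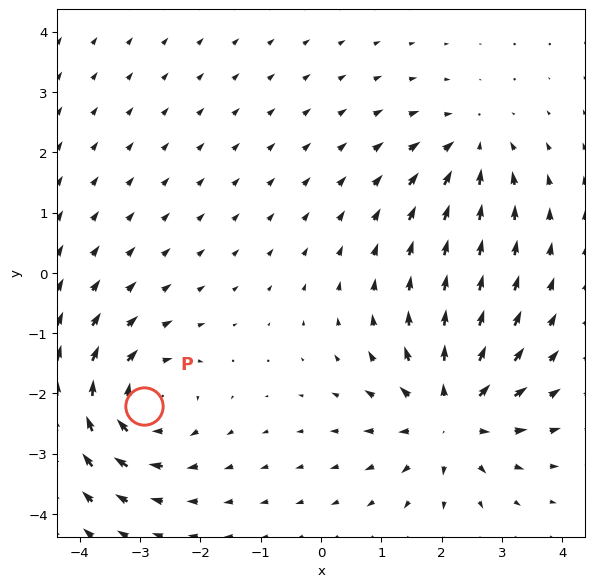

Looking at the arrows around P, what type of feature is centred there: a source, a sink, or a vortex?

vortex

At P (-2.9, -2.2) the arrows circulate clockwise. Divergence ≈0, curl about -4 — near-zero divergence with nonzero curl is a vortex.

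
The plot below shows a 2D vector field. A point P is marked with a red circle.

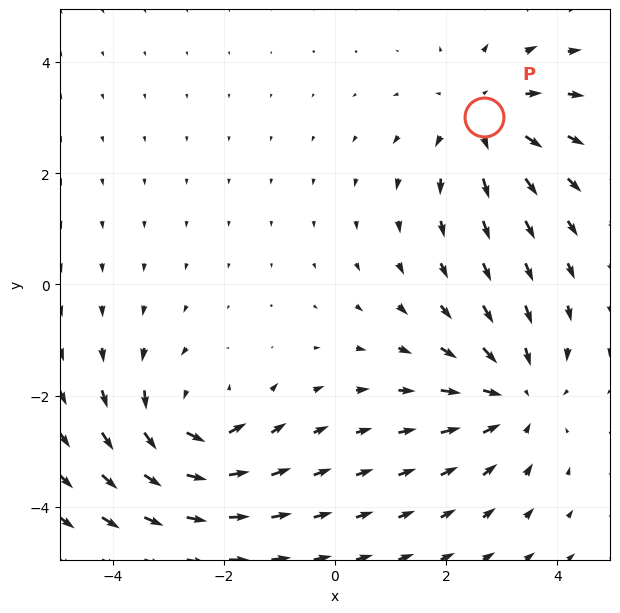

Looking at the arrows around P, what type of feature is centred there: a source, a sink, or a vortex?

source

At P (2.7, 3.0) the arrows spread outward. Divergence about +4, curl ≈0 — positive divergence with near-zero curl is a source.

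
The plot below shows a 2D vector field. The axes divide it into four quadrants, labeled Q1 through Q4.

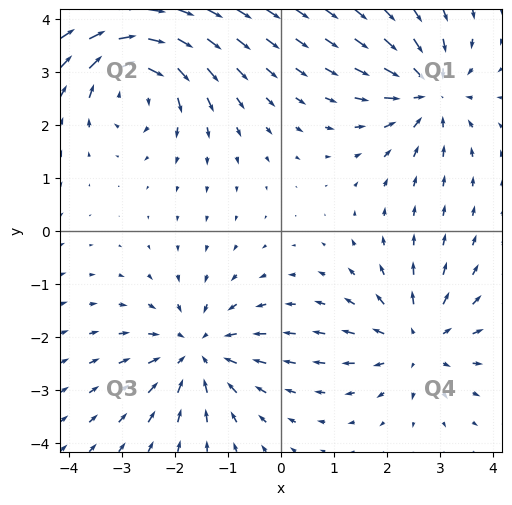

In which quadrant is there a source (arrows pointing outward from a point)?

Q4

The source sits at approximately (2.6, -2.1), which lies in quadrant Q4. The divergence there is about +4, positive as expected for a source.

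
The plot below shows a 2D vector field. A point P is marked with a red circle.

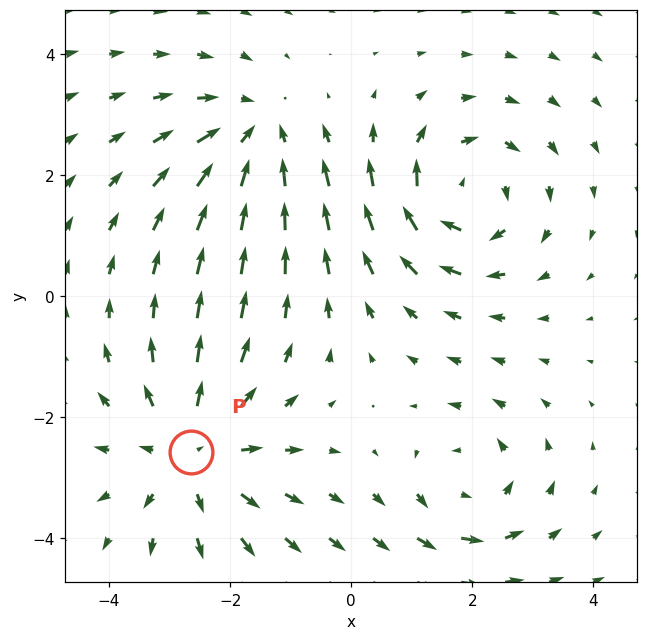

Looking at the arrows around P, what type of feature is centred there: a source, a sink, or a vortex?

source

At P (-2.6, -2.6) the arrows spread outward. Divergence about +4, curl ≈0 — positive divergence with near-zero curl is a source.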